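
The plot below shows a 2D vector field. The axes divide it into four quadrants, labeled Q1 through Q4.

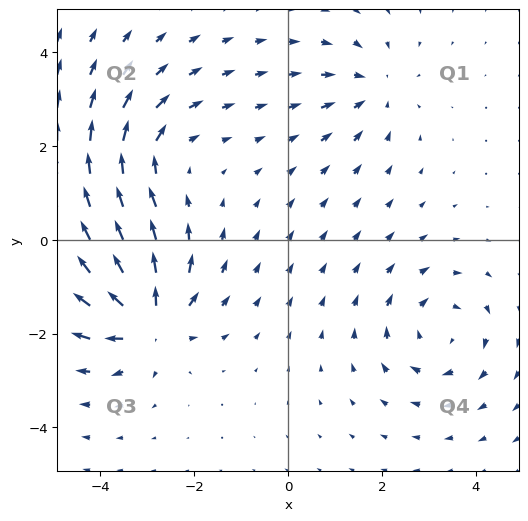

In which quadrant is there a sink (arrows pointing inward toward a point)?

Q1

The sink sits at approximately (1.8, 3.2), which lies in quadrant Q1. The divergence there is about -3, negative as expected for a sink.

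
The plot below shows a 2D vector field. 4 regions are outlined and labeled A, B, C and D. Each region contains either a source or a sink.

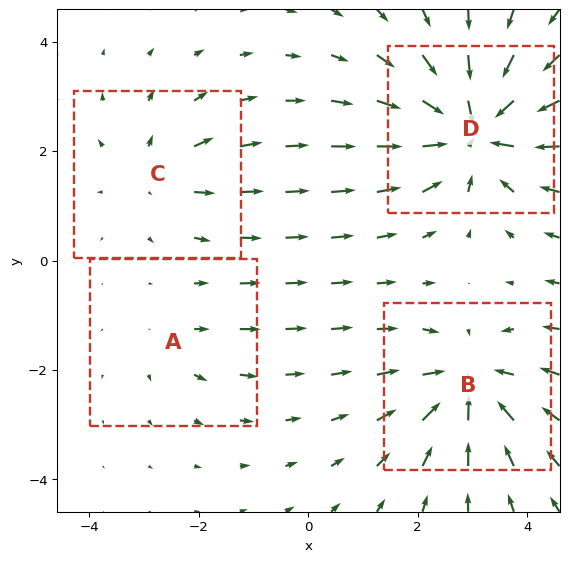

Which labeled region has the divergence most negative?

D

Divergence at each region's feature centre — A: about +2, B: about -5, C: about +3, D: about -7. Region D is most negative.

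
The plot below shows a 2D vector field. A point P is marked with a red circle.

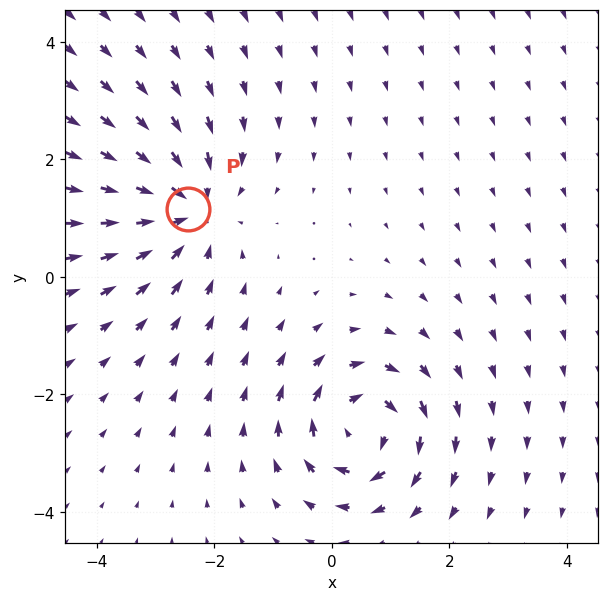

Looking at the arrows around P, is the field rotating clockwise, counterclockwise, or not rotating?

Near P at (-2.4, 1.1) the arrows show no circulation. The curl there is ≈0.

not rotating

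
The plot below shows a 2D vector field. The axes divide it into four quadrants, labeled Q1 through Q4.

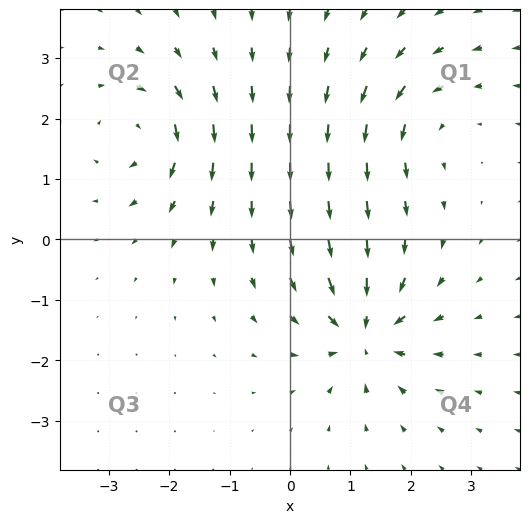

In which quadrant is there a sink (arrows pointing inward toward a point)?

Q4

The sink sits at approximately (1.2, -1.5), which lies in quadrant Q4. The divergence there is about -5, negative as expected for a sink.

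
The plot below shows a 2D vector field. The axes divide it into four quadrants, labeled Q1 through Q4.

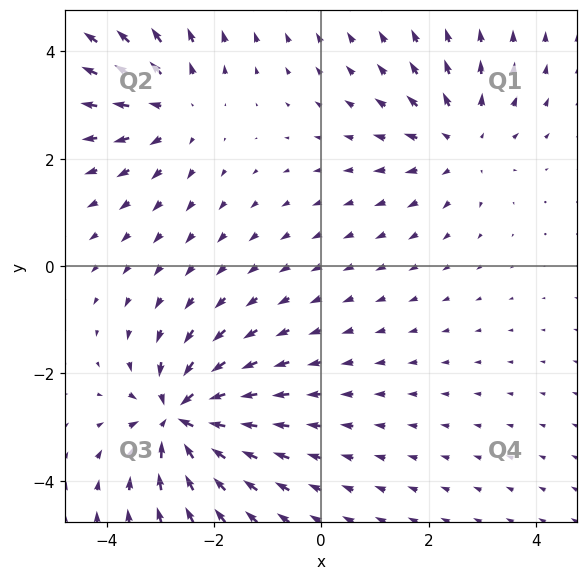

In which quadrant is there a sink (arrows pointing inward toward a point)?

The sink sits at approximately (-2.6, -2.8), which lies in quadrant Q3. The divergence there is about -6, negative as expected for a sink.

Q3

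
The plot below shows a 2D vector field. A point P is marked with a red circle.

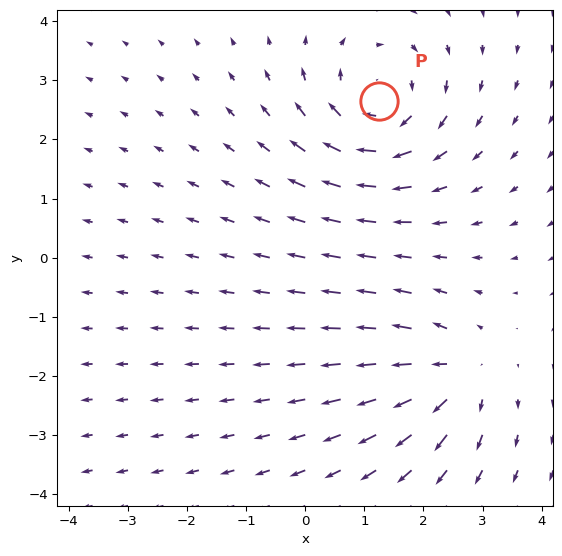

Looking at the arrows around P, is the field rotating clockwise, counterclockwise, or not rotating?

Near P at (1.3, 2.6) the arrows circulate clockwise. The curl (z-component) there is about -5; negative curl means clockwise rotation.

clockwise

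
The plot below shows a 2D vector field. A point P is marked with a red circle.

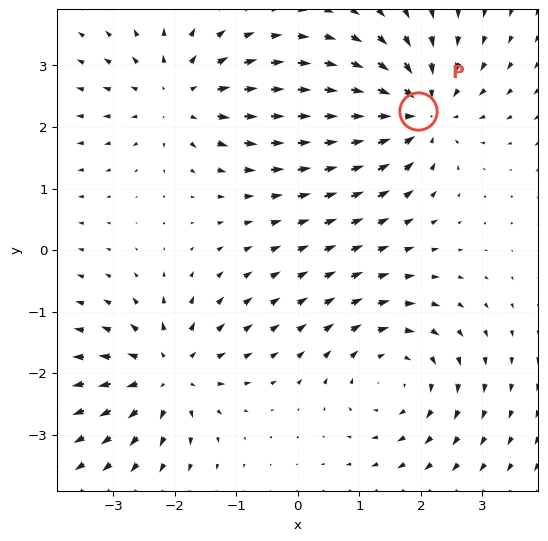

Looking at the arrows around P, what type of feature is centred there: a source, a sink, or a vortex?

At P (2.0, 2.3) the arrows converge inward. Divergence about -5, curl ≈0 — negative divergence with near-zero curl is a sink.

sink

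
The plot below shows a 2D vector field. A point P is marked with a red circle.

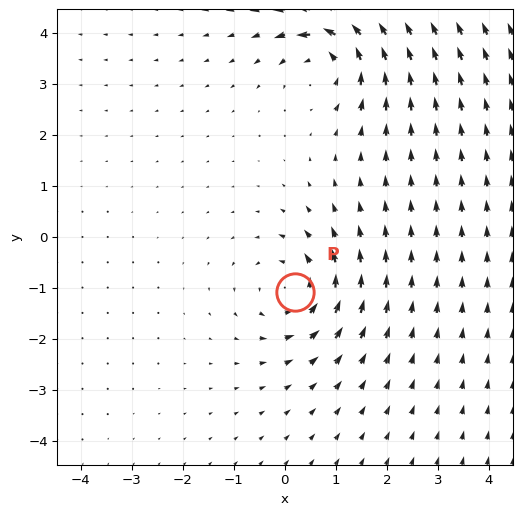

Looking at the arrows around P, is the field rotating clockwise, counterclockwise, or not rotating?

Near P at (0.2, -1.1) the arrows circulate counterclockwise. The curl (z-component) there is about +3; positive curl means counterclockwise rotation.

counterclockwise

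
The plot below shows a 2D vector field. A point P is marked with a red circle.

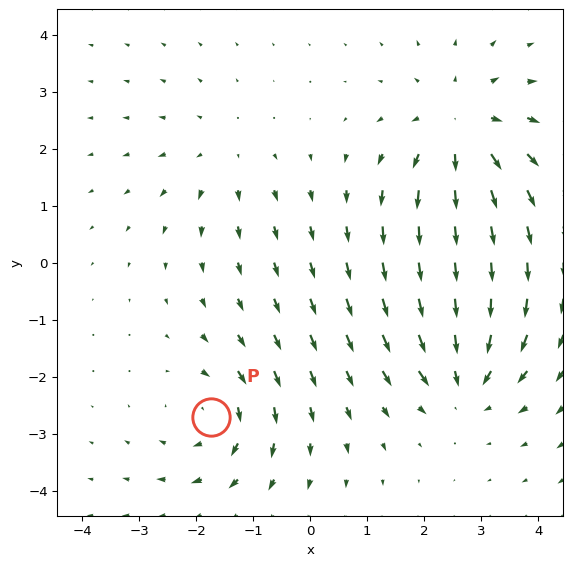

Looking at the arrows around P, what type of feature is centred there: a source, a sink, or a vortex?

vortex

At P (-1.7, -2.7) the arrows circulate clockwise. Divergence ≈0, curl about -4 — near-zero divergence with nonzero curl is a vortex.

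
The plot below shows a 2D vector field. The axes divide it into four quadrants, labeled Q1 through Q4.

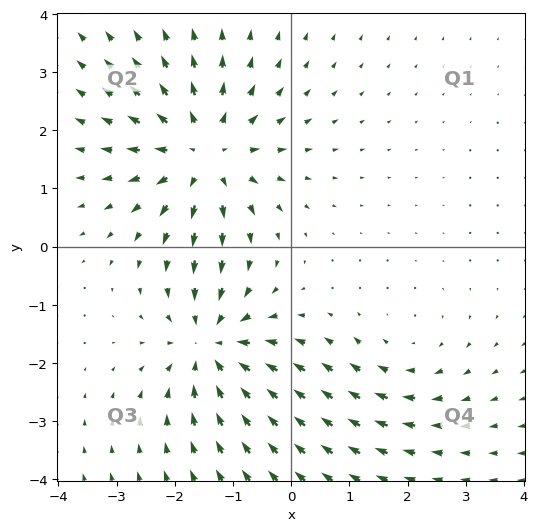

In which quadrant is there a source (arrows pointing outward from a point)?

The source sits at approximately (-1.5, 1.6), which lies in quadrant Q2. The divergence there is about +5, positive as expected for a source.

Q2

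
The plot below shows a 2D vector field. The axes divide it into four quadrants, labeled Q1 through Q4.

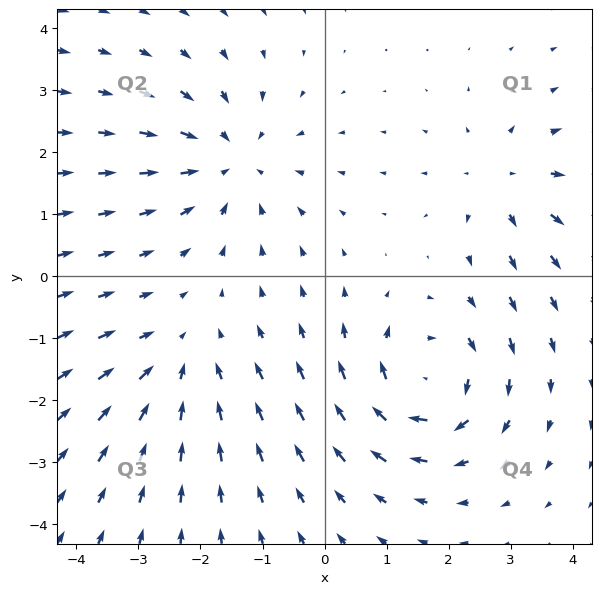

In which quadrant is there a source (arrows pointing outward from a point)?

Q1

The source sits at approximately (2.9, 1.5), which lies in quadrant Q1. The divergence there is about +3, positive as expected for a source.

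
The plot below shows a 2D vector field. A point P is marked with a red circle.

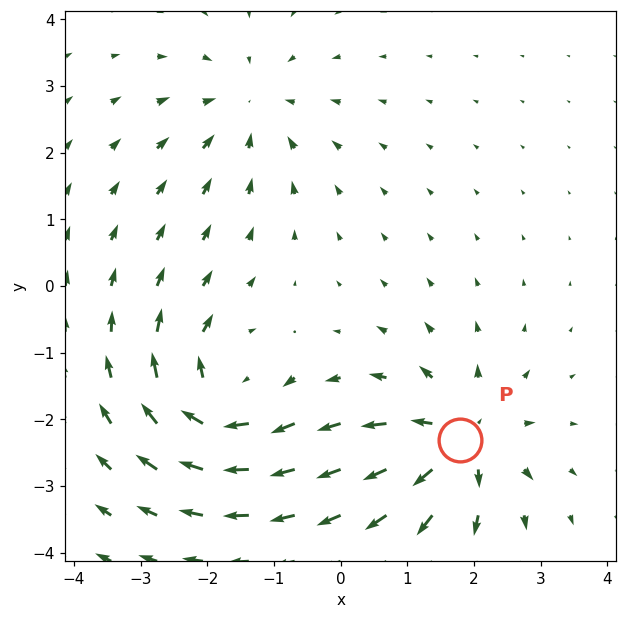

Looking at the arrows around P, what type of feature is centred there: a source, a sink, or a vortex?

source

At P (1.8, -2.3) the arrows spread outward. Divergence about +7, curl ≈0 — positive divergence with near-zero curl is a source.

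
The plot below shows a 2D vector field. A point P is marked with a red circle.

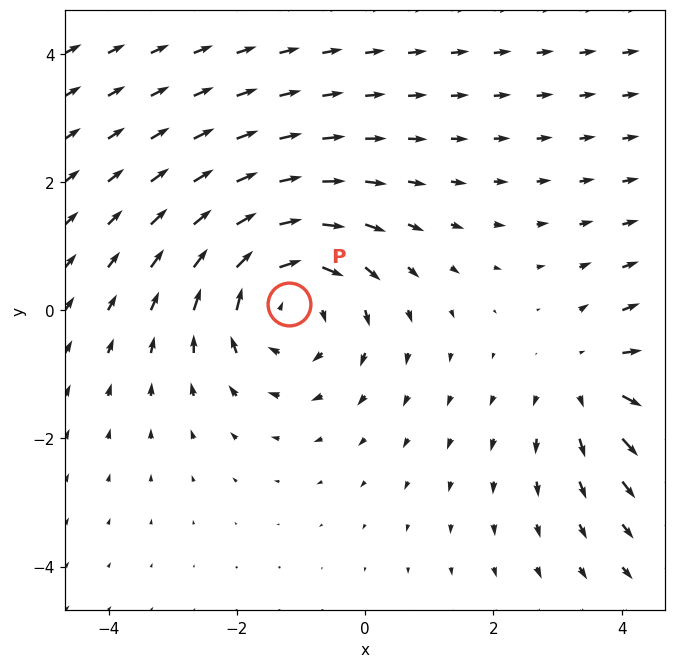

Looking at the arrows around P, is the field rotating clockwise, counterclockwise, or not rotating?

Near P at (-1.2, 0.1) the arrows circulate clockwise. The curl (z-component) there is about -4; negative curl means clockwise rotation.

clockwise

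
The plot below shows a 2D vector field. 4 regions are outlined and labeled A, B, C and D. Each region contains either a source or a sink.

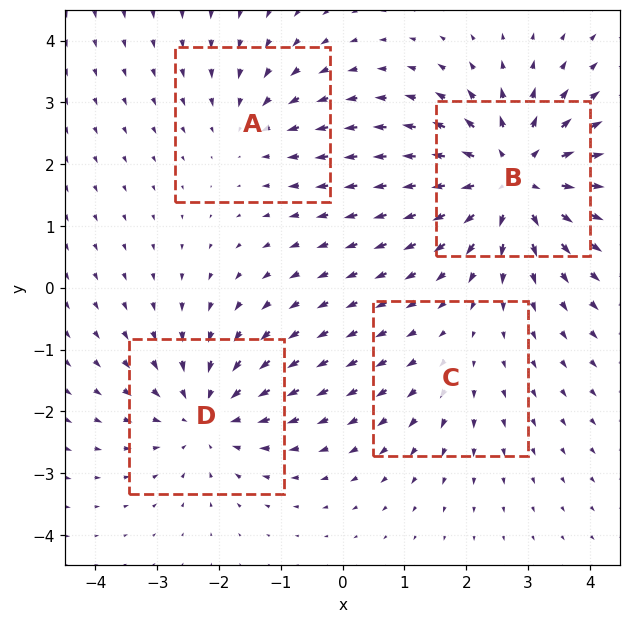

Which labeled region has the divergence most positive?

Divergence at each region's feature centre — A: about -3, B: about +7, C: about +2, D: about -5. Region B is most positive.

B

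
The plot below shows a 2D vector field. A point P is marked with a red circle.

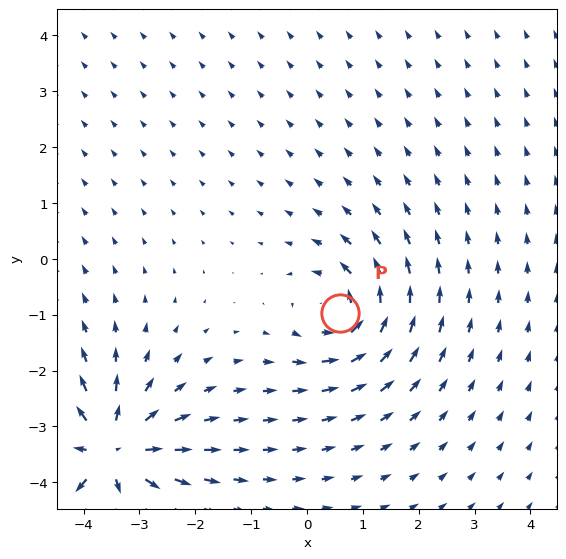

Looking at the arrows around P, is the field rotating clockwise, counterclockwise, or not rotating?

counterclockwise

Near P at (0.6, -1.0) the arrows circulate counterclockwise. The curl (z-component) there is about +5; positive curl means counterclockwise rotation.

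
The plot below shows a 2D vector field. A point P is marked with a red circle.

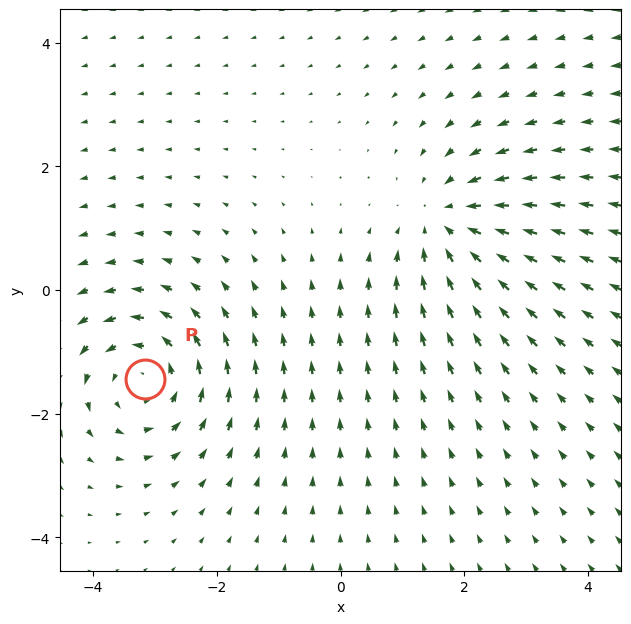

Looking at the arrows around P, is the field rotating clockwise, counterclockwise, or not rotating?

Near P at (-3.2, -1.4) the arrows circulate counterclockwise. The curl (z-component) there is about +5; positive curl means counterclockwise rotation.

counterclockwise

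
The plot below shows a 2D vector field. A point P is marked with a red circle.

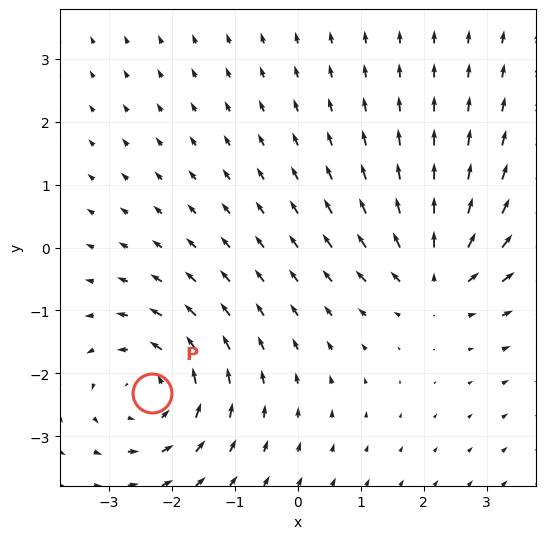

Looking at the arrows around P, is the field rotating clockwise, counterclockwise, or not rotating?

counterclockwise

Near P at (-2.3, -2.3) the arrows circulate counterclockwise. The curl (z-component) there is about +4; positive curl means counterclockwise rotation.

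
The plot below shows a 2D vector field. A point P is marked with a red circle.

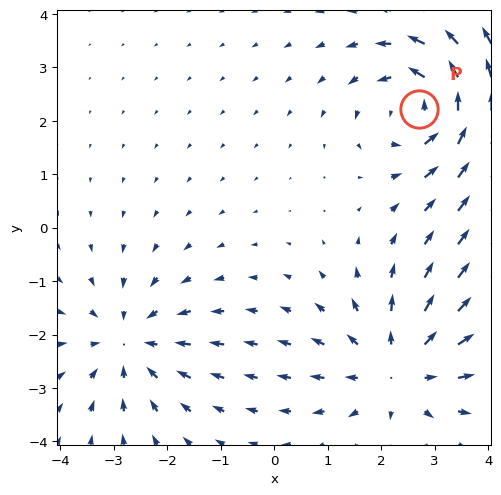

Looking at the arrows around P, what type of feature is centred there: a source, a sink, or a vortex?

At P (2.7, 2.2) the arrows circulate counterclockwise. Divergence ≈0, curl about +4 — near-zero divergence with nonzero curl is a vortex.

vortex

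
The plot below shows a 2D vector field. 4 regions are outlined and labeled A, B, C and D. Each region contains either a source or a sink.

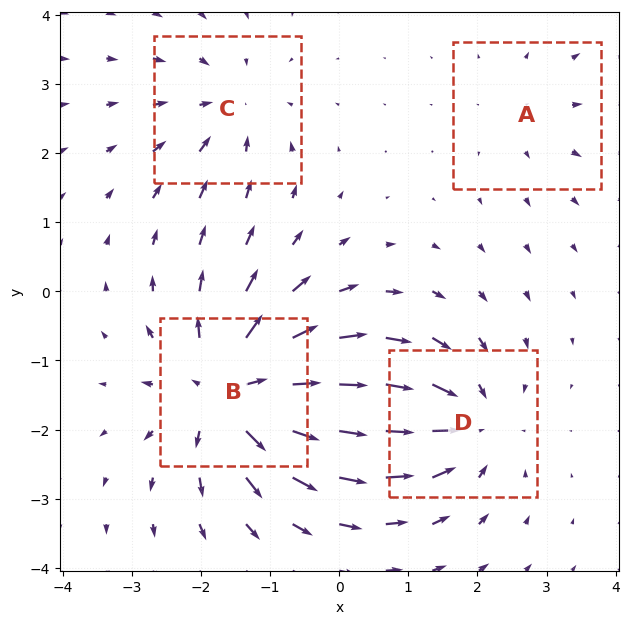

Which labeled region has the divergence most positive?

Divergence at each region's feature centre — A: about +2, B: about +7, C: about -4, D: about -5. Region B is most positive.

B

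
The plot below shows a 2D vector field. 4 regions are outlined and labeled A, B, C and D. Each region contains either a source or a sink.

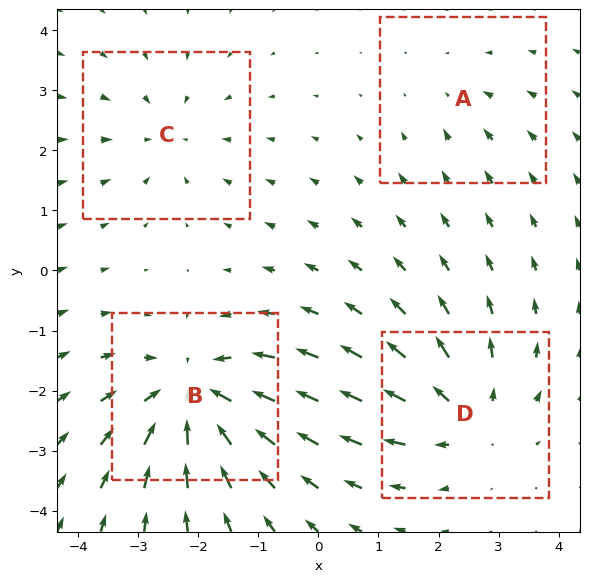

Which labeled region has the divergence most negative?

B

Divergence at each region's feature centre — A: about -2, B: about -7, C: about -3, D: about +5. Region B is most negative.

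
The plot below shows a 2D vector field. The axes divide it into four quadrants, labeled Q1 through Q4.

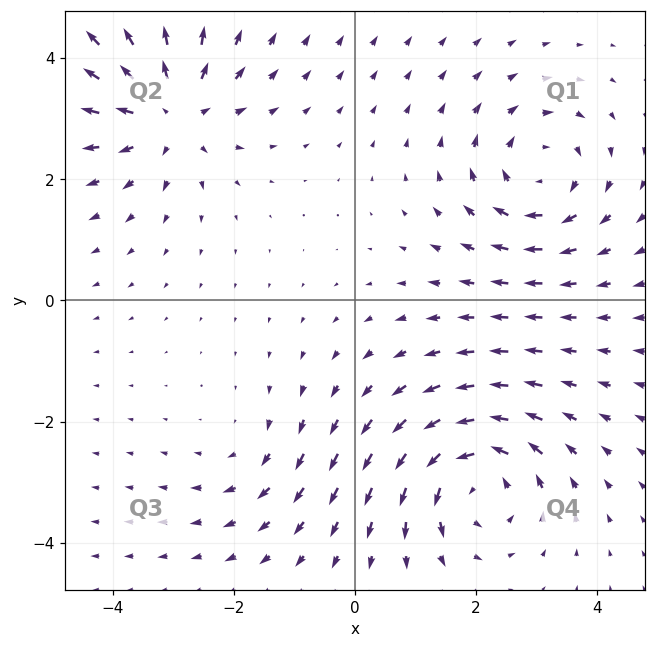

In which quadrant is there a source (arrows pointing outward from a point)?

Q2

The source sits at approximately (-3.0, 3.1), which lies in quadrant Q2. The divergence there is about +5, positive as expected for a source.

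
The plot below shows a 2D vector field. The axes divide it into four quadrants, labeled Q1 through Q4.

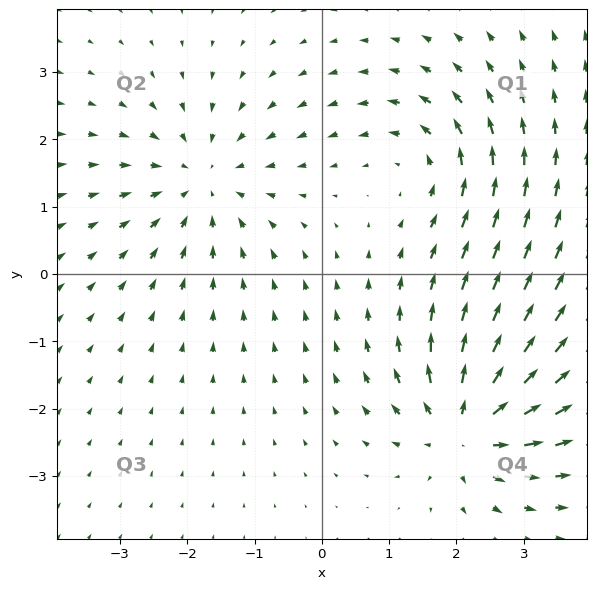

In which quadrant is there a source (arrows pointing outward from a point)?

The source sits at approximately (2.1, -2.3), which lies in quadrant Q4. The divergence there is about +6, positive as expected for a source.

Q4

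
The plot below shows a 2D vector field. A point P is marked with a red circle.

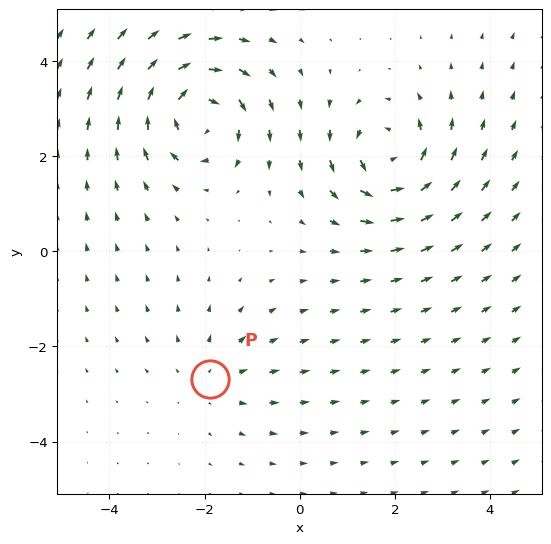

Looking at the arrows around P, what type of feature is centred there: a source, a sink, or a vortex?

At P (-1.9, -2.7) the arrows spread outward. Divergence about +2, curl ≈0 — positive divergence with near-zero curl is a source.

source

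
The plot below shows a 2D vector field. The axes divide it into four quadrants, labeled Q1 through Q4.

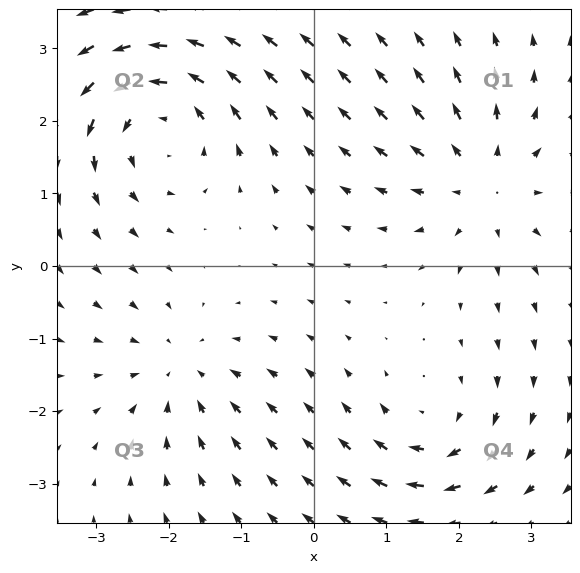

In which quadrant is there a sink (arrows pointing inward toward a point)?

Q3

The sink sits at approximately (-1.8, -1.5), which lies in quadrant Q3. The divergence there is about -3, negative as expected for a sink.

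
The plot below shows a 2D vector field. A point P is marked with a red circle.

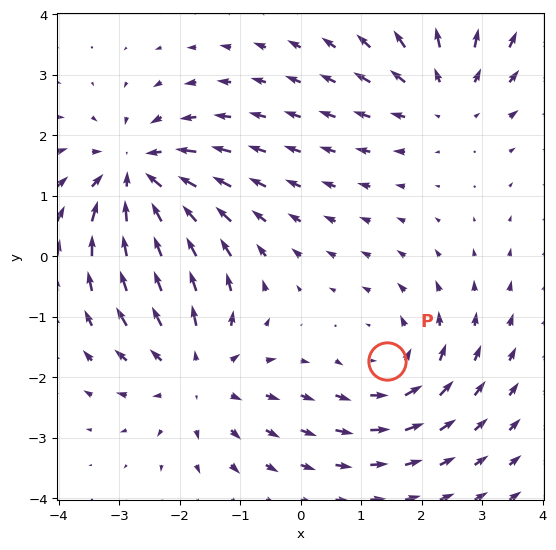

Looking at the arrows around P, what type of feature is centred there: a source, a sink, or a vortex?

At P (1.4, -1.7) the arrows circulate counterclockwise. Divergence ≈0, curl about +3 — near-zero divergence with nonzero curl is a vortex.

vortex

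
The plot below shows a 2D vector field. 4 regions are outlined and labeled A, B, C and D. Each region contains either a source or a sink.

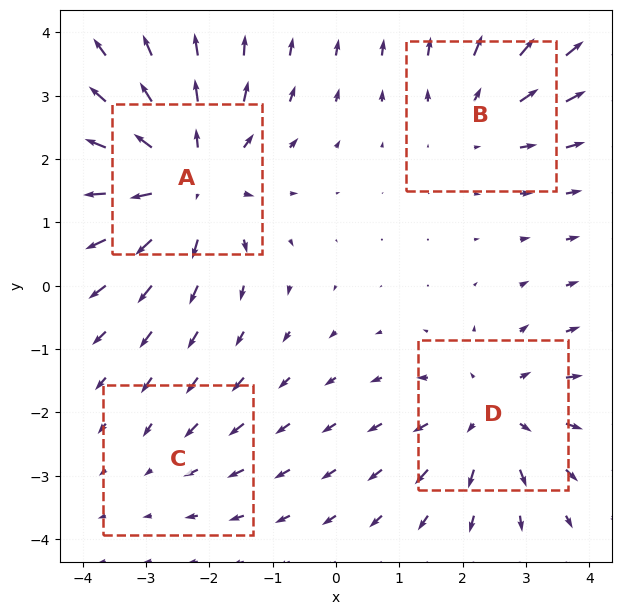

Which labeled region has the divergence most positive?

Divergence at each region's feature centre — A: about +6, B: about +3, C: about -2, D: about +4. Region A is most positive.

A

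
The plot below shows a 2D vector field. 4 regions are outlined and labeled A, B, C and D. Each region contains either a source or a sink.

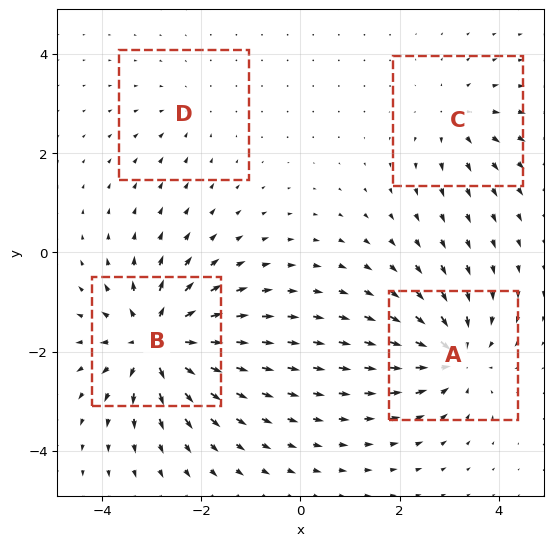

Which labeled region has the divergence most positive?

B

Divergence at each region's feature centre — A: about -6, B: about +8, C: about +4, D: about -2. Region B is most positive.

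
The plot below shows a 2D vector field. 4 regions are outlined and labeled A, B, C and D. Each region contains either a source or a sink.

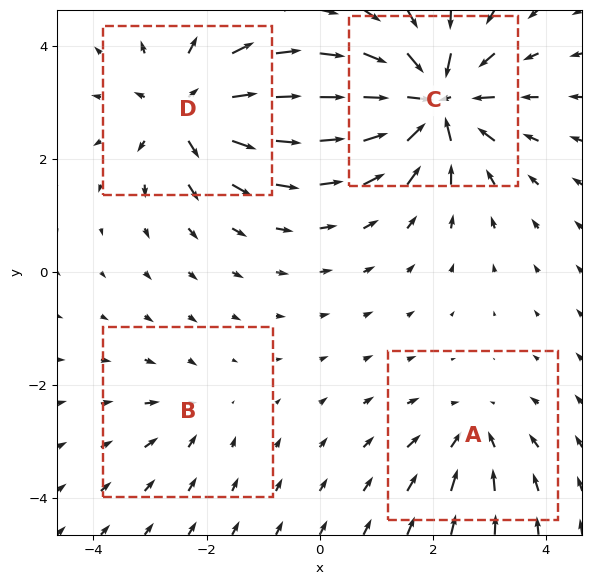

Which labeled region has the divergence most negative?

C

Divergence at each region's feature centre — A: about -4, B: about -3, C: about -9, D: about +6. Region C is most negative.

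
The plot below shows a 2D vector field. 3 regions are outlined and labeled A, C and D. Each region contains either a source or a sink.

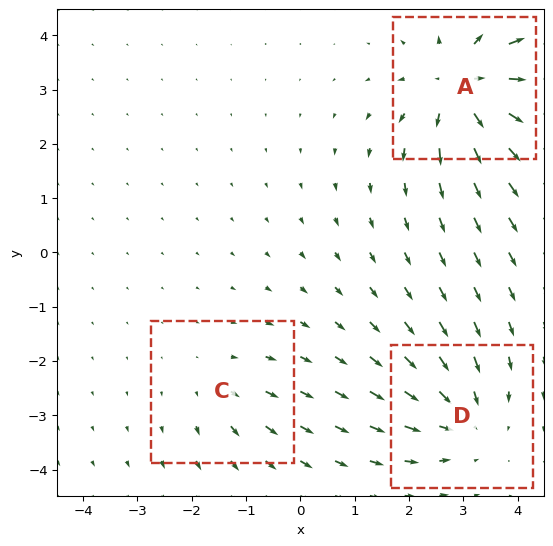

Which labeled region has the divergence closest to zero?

C

Divergence at each region's feature centre — A: about +6, C: about +2, D: about -4. Region C is closest to zero.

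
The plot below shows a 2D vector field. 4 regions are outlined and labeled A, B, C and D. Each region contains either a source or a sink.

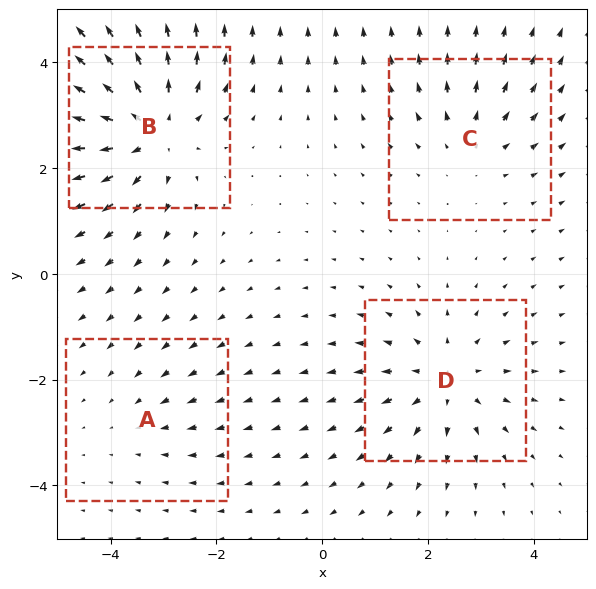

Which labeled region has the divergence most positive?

Divergence at each region's feature centre — A: about -2, B: about +7, C: about +3, D: about +5. Region B is most positive.

B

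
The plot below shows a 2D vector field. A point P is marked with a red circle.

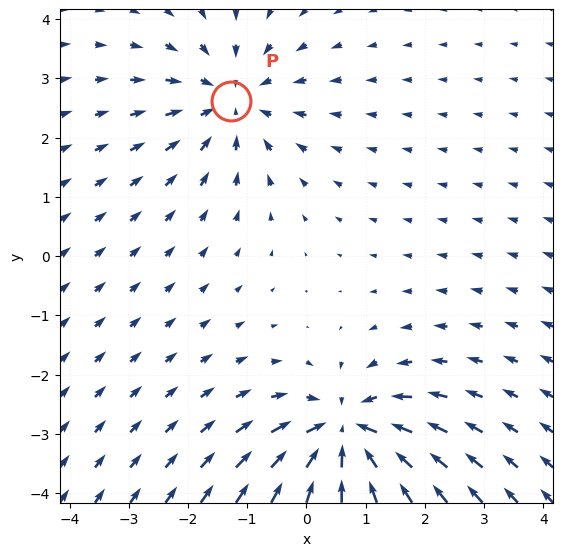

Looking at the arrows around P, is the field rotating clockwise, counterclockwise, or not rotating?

not rotating

Near P at (-1.3, 2.6) the arrows show no circulation. The curl there is ≈0.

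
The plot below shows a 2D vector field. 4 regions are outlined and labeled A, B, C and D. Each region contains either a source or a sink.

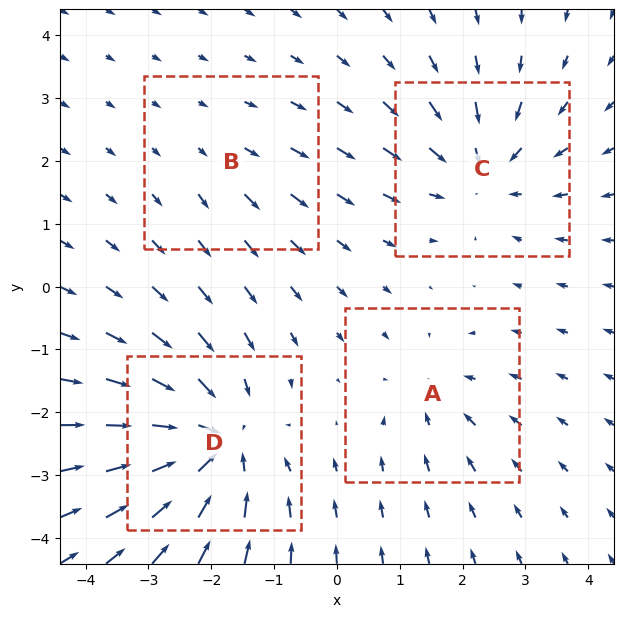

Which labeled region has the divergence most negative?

D

Divergence at each region's feature centre — A: about -3, B: about +2, C: about -4, D: about -6. Region D is most negative.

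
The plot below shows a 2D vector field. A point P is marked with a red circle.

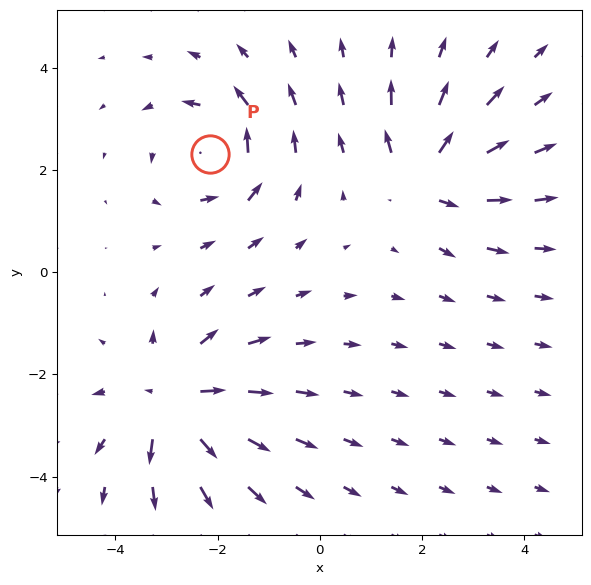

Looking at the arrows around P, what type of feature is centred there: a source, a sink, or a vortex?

vortex

At P (-2.1, 2.3) the arrows circulate counterclockwise. Divergence ≈0, curl about +5 — near-zero divergence with nonzero curl is a vortex.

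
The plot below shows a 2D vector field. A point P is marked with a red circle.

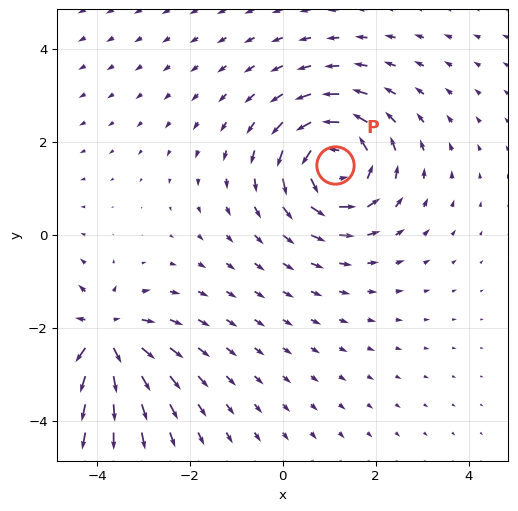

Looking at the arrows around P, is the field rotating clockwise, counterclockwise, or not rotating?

Near P at (1.1, 1.5) the arrows circulate counterclockwise. The curl (z-component) there is about +5; positive curl means counterclockwise rotation.

counterclockwise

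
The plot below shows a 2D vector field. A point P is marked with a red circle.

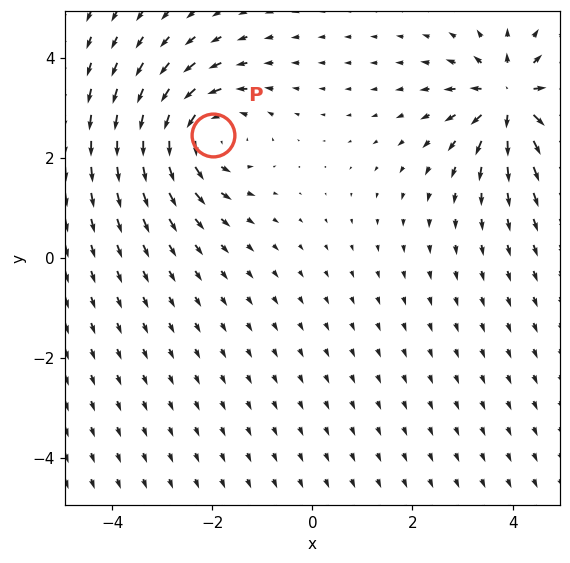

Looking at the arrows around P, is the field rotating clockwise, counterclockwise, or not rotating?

counterclockwise

Near P at (-2.0, 2.5) the arrows circulate counterclockwise. The curl (z-component) there is about +4; positive curl means counterclockwise rotation.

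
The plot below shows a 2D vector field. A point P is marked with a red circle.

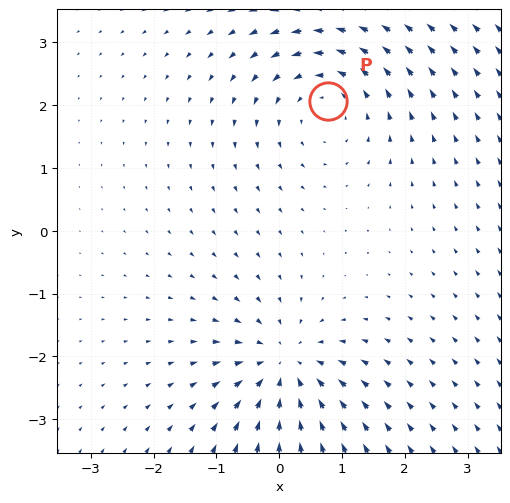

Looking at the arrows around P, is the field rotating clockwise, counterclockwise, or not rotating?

Near P at (0.8, 2.1) the arrows circulate counterclockwise. The curl (z-component) there is about +3; positive curl means counterclockwise rotation.

counterclockwise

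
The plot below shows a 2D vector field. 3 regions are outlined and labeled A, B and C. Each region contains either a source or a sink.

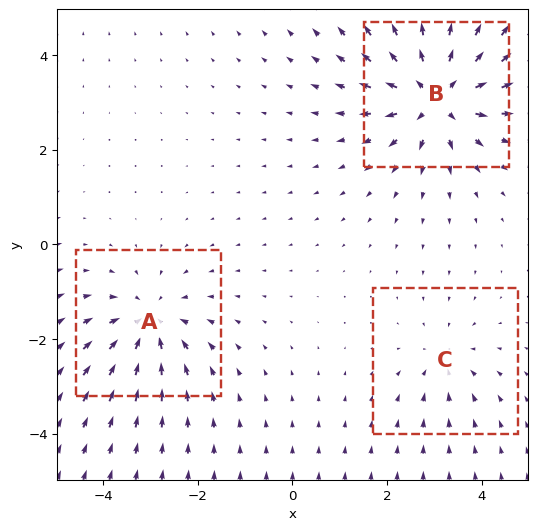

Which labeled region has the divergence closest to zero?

Divergence at each region's feature centre — A: about -4, B: about +5, C: about -2. Region C is closest to zero.

C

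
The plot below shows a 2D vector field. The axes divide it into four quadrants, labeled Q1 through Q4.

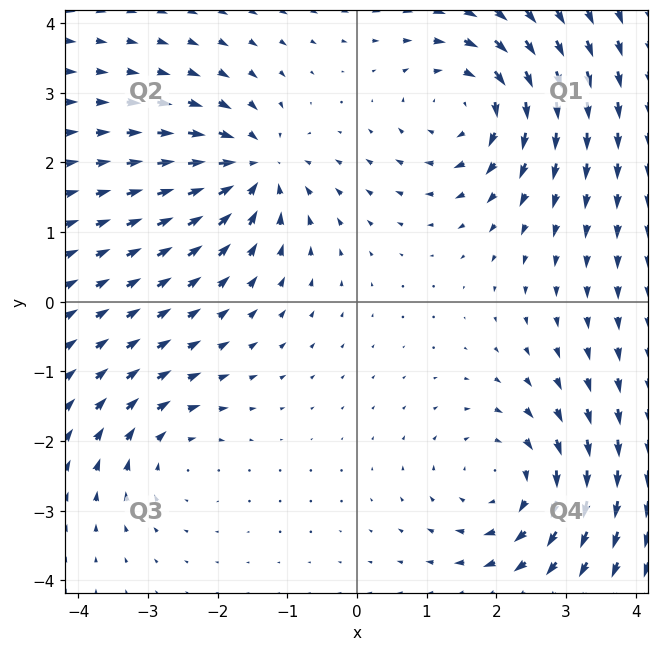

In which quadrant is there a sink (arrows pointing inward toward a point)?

The sink sits at approximately (-1.5, 1.9), which lies in quadrant Q2. The divergence there is about -6, negative as expected for a sink.

Q2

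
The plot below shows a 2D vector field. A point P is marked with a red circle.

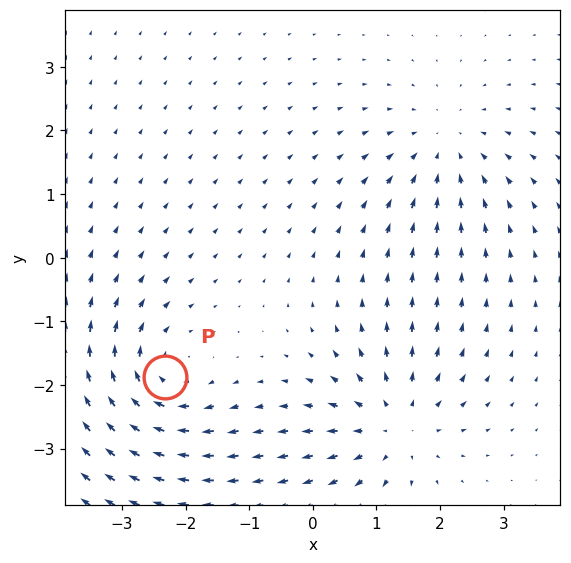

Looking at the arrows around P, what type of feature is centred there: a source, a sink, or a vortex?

vortex

At P (-2.3, -1.9) the arrows circulate clockwise. Divergence ≈0, curl about -6 — near-zero divergence with nonzero curl is a vortex.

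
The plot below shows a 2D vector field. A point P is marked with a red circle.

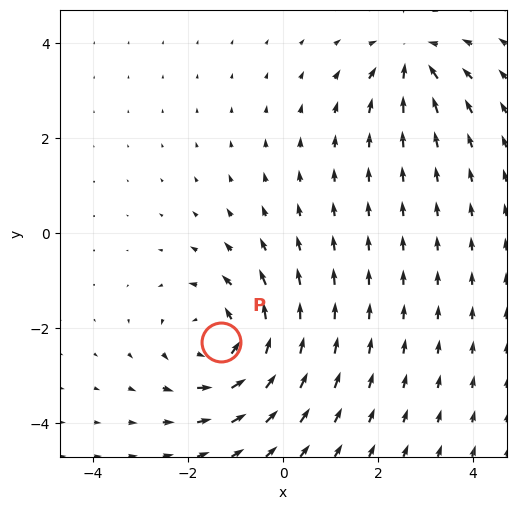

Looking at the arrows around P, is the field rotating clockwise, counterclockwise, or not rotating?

counterclockwise

Near P at (-1.3, -2.3) the arrows circulate counterclockwise. The curl (z-component) there is about +4; positive curl means counterclockwise rotation.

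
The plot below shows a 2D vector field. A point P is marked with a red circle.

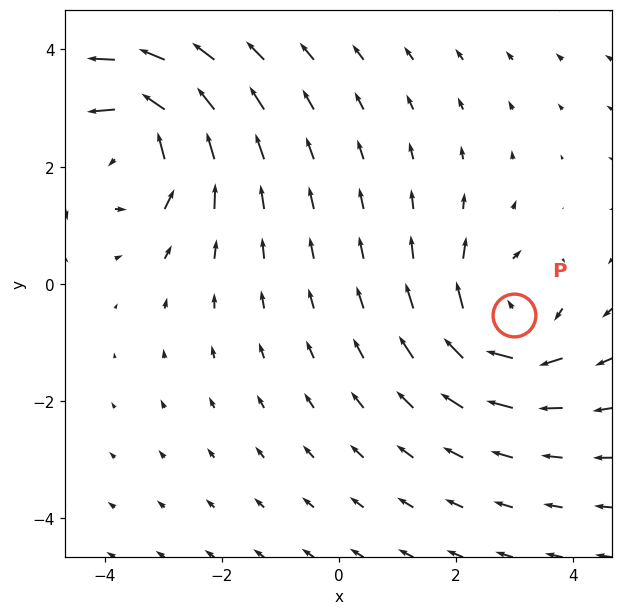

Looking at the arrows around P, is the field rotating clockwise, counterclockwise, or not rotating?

clockwise

Near P at (3.0, -0.5) the arrows circulate clockwise. The curl (z-component) there is about -4; negative curl means clockwise rotation.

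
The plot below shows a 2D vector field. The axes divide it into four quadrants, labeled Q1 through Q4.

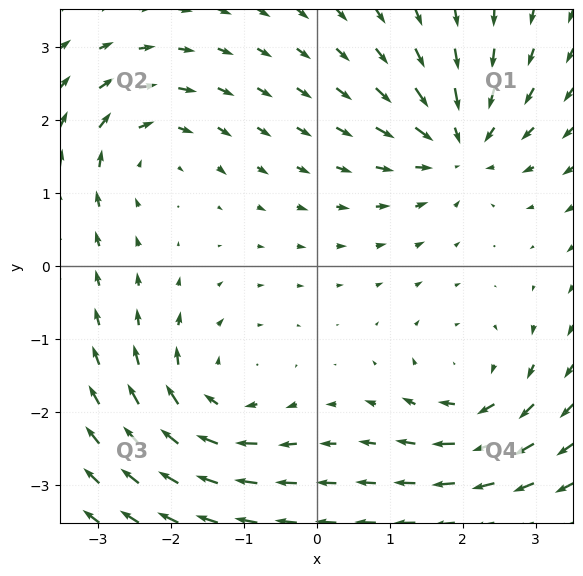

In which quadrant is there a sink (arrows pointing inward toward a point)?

The sink sits at approximately (1.9, 1.7), which lies in quadrant Q1. The divergence there is about -6, negative as expected for a sink.

Q1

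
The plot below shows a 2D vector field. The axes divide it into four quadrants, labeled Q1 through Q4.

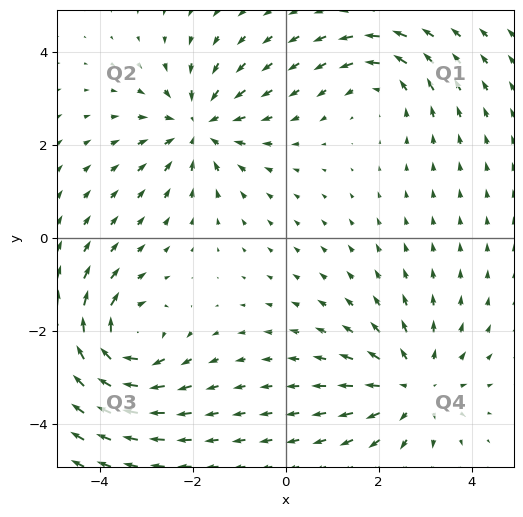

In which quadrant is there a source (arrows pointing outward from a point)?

Q4

The source sits at approximately (2.8, -3.2), which lies in quadrant Q4. The divergence there is about +3, positive as expected for a source.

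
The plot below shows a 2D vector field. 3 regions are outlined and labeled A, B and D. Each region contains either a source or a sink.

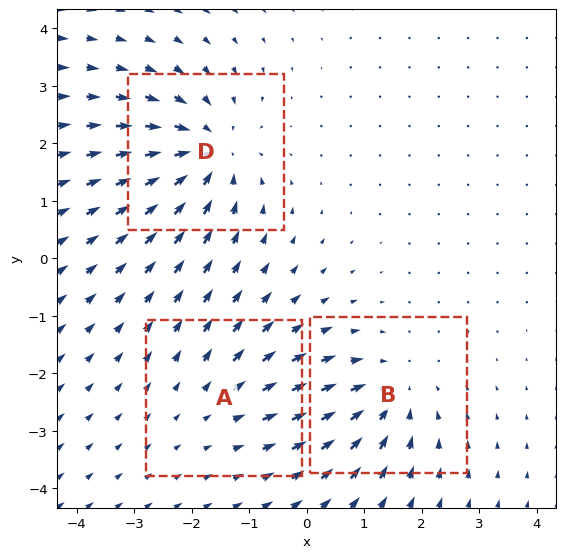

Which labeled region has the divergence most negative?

Divergence at each region's feature centre — A: about +2, B: about -3, D: about -5. Region D is most negative.

D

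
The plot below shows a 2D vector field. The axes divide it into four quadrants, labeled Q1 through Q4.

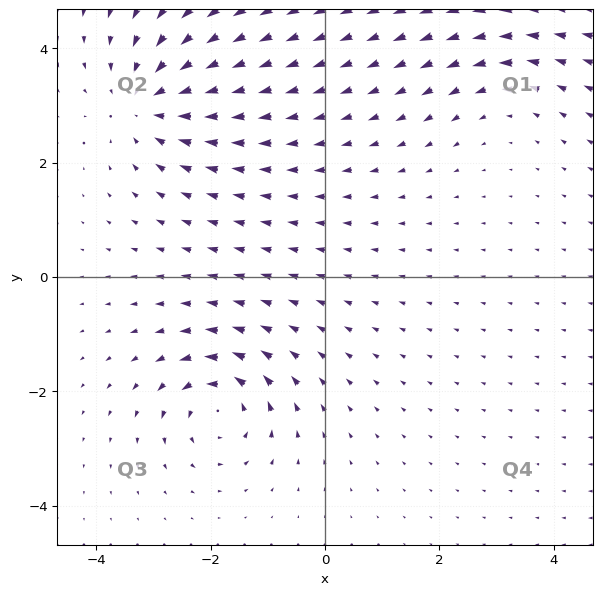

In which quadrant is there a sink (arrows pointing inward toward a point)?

Q2

The sink sits at approximately (-3.1, 3.1), which lies in quadrant Q2. The divergence there is about -4, negative as expected for a sink.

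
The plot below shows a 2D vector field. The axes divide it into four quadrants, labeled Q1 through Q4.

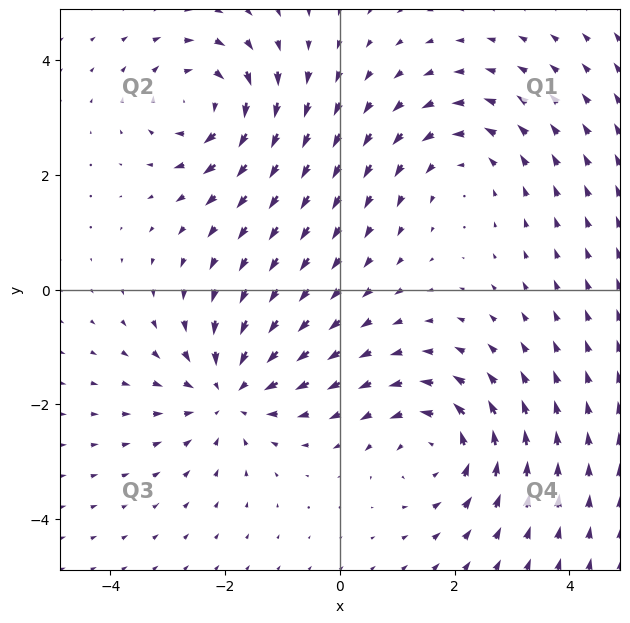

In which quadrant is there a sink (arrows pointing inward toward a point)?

Q3

The sink sits at approximately (-1.9, -1.8), which lies in quadrant Q3. The divergence there is about -5, negative as expected for a sink.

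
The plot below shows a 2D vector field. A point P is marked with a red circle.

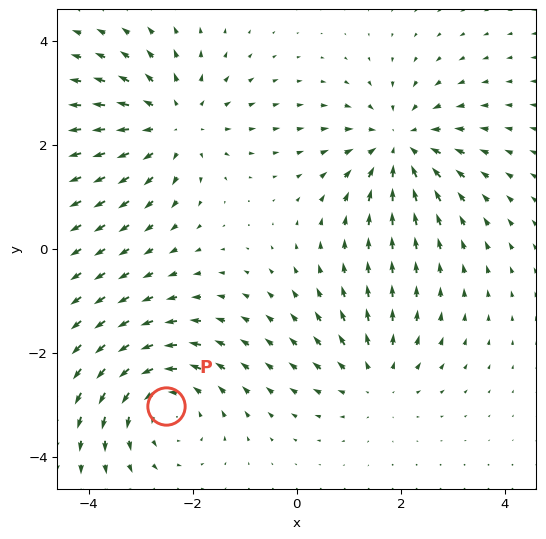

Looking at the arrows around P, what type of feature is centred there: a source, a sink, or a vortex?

At P (-2.5, -3.0) the arrows circulate counterclockwise. Divergence ≈0, curl about +4 — near-zero divergence with nonzero curl is a vortex.

vortex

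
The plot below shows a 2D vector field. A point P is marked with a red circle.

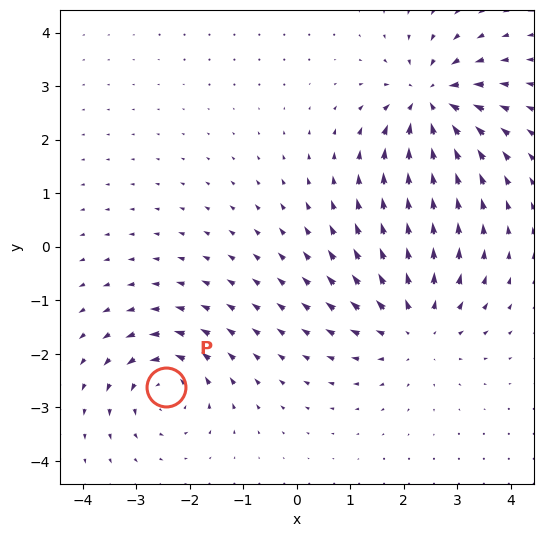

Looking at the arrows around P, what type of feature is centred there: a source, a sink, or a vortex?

vortex

At P (-2.4, -2.6) the arrows circulate counterclockwise. Divergence ≈0, curl about +5 — near-zero divergence with nonzero curl is a vortex.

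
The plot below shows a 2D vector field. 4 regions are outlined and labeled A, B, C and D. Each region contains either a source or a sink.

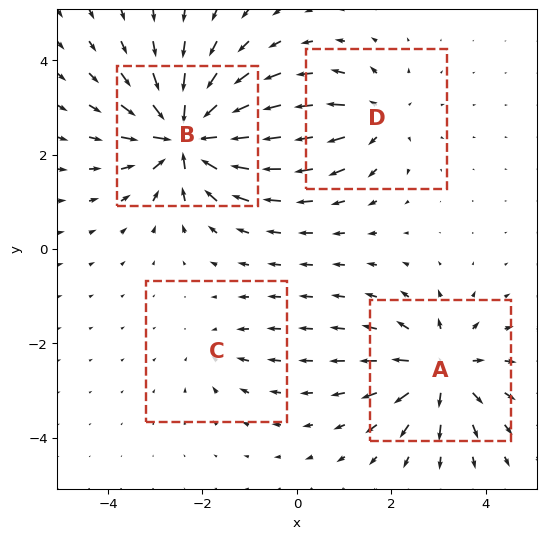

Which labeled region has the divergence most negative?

B

Divergence at each region's feature centre — A: about +6, B: about -9, C: about -3, D: about +4. Region B is most negative.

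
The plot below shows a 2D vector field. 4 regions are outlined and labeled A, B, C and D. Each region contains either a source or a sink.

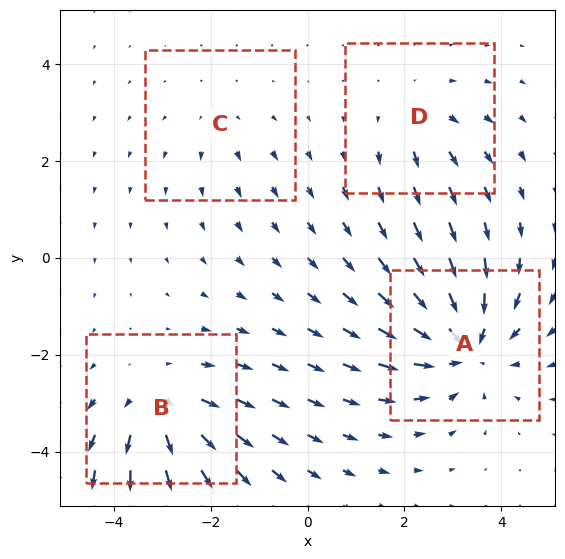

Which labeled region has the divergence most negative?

Divergence at each region's feature centre — A: about -6, B: about +4, C: about +2, D: about +3. Region A is most negative.

A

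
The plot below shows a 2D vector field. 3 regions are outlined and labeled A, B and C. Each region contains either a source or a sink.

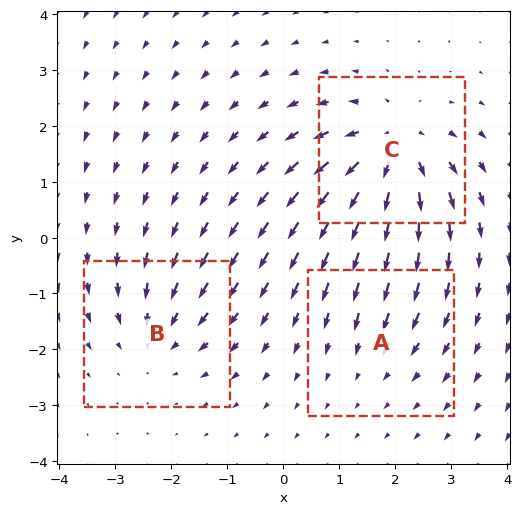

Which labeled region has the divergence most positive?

C

Divergence at each region's feature centre — A: about -2, B: about -3, C: about +5. Region C is most positive.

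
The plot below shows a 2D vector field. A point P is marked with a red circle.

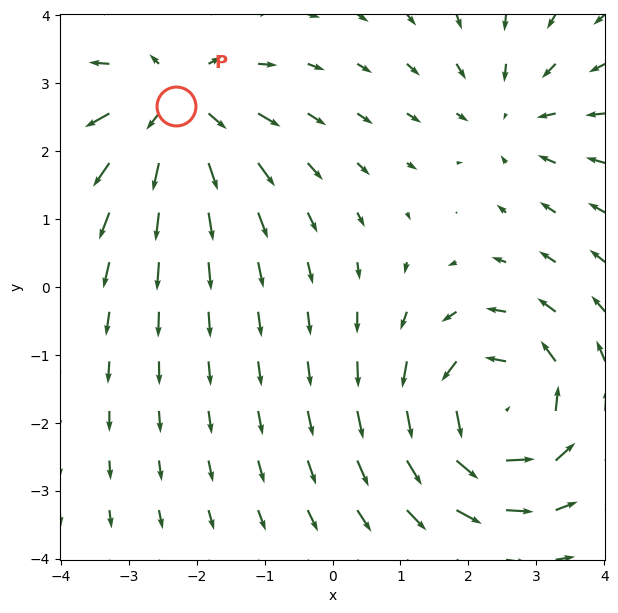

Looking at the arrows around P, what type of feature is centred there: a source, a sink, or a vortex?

At P (-2.3, 2.7) the arrows spread outward. Divergence about +4, curl ≈0 — positive divergence with near-zero curl is a source.

source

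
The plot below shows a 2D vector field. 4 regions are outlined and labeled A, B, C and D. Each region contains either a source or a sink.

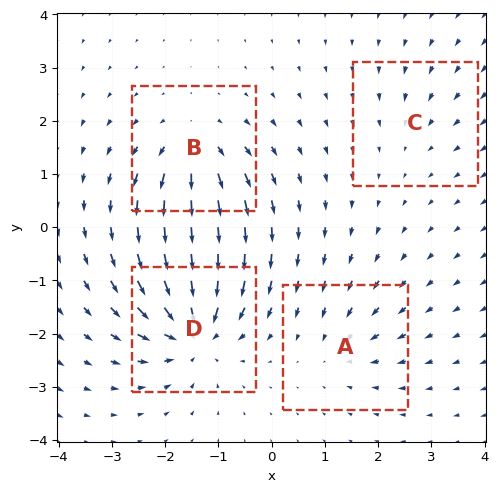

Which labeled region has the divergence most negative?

Divergence at each region's feature centre — A: about -4, B: about +6, C: about -2, D: about -9. Region D is most negative.

D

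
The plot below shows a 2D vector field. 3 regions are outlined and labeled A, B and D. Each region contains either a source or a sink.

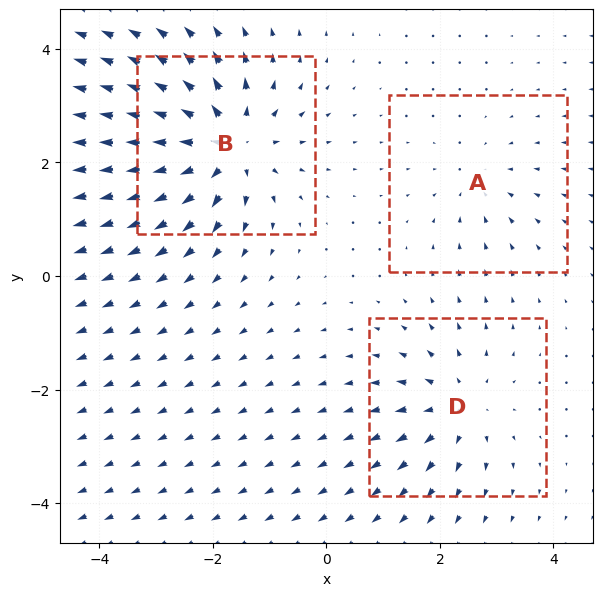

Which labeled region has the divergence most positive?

Divergence at each region's feature centre — A: about -2, B: about +5, D: about +3. Region B is most positive.

B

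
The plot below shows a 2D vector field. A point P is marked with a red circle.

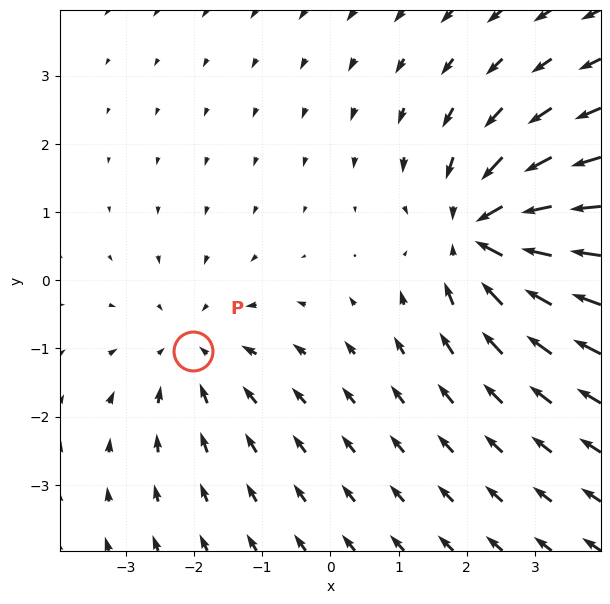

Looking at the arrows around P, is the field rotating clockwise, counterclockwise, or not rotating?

Near P at (-2.0, -1.0) the arrows show no circulation. The curl there is ≈0.

not rotating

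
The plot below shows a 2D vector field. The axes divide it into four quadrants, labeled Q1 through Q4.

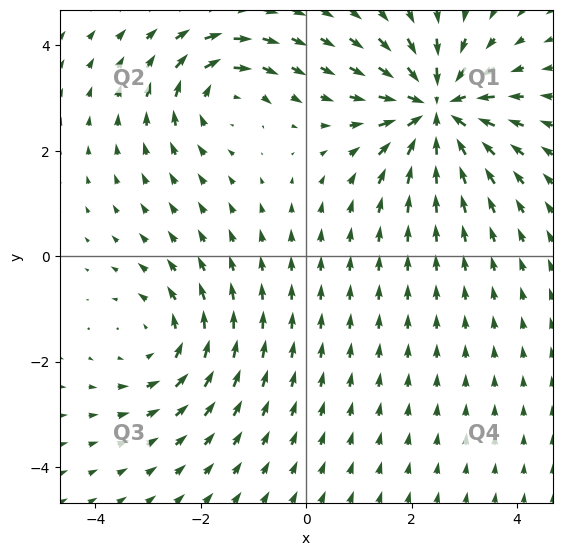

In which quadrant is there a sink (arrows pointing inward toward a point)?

Q1

The sink sits at approximately (2.5, 2.8), which lies in quadrant Q1. The divergence there is about -5, negative as expected for a sink.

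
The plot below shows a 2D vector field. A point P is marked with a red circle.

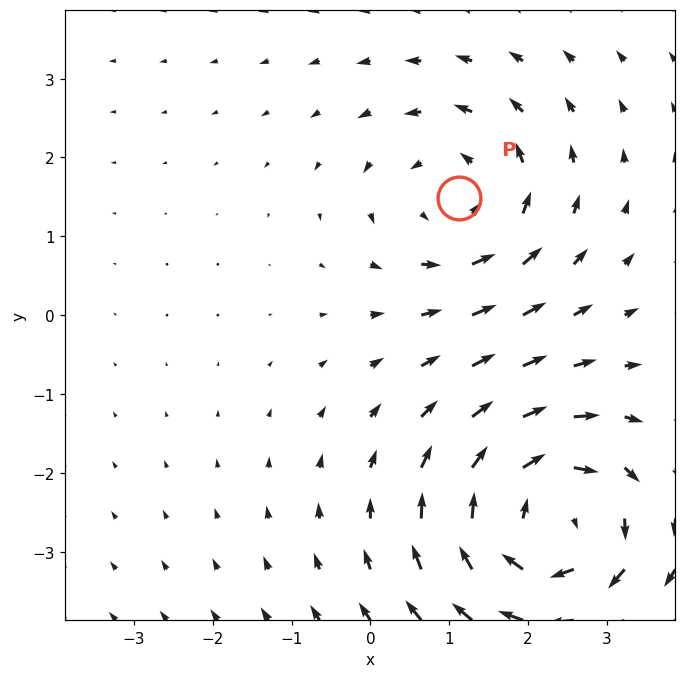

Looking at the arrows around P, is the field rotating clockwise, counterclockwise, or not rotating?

Near P at (1.1, 1.5) the arrows circulate counterclockwise. The curl (z-component) there is about +3; positive curl means counterclockwise rotation.

counterclockwise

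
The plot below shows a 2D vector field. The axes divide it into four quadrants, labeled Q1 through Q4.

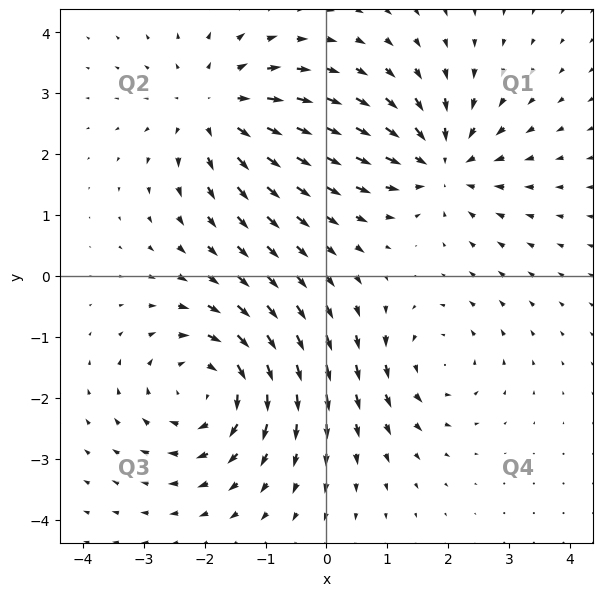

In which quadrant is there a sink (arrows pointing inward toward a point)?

The sink sits at approximately (1.9, 1.8), which lies in quadrant Q1. The divergence there is about -5, negative as expected for a sink.

Q1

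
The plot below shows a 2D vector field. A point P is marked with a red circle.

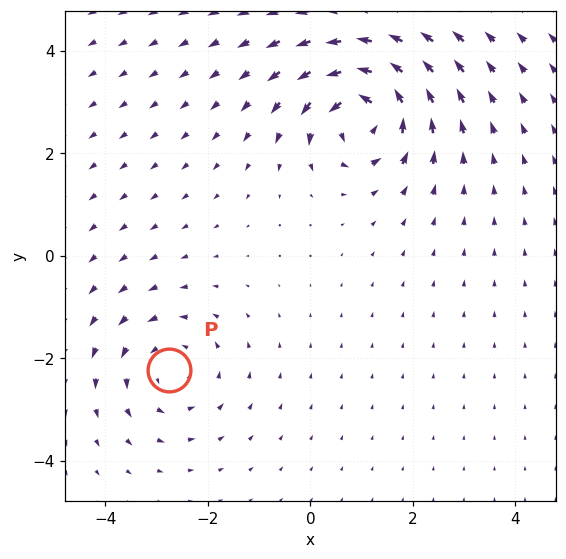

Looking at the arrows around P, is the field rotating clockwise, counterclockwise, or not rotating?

counterclockwise

Near P at (-2.8, -2.2) the arrows circulate counterclockwise. The curl (z-component) there is about +3; positive curl means counterclockwise rotation.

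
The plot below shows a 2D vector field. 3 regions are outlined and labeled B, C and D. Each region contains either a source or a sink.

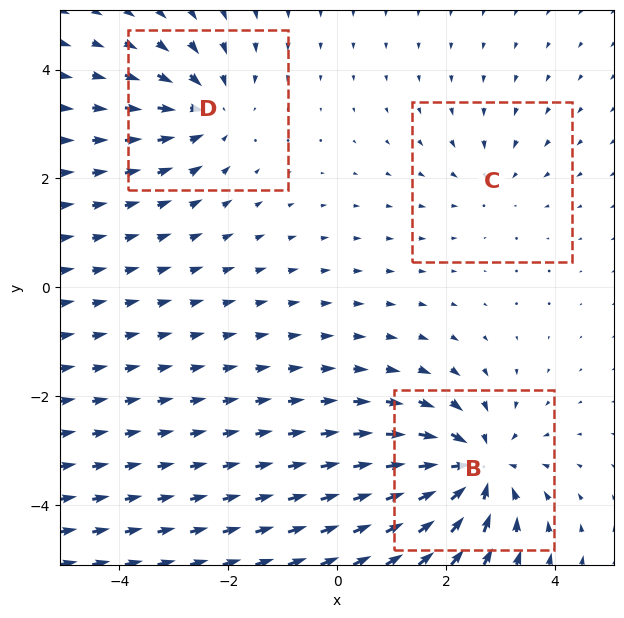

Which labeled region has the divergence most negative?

Divergence at each region's feature centre — B: about -5, C: about -2, D: about -3. Region B is most negative.

B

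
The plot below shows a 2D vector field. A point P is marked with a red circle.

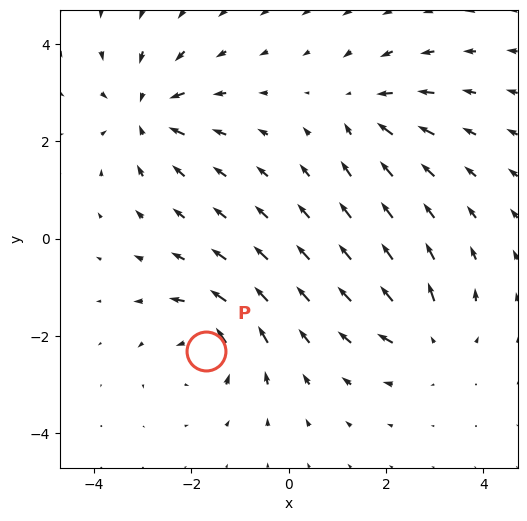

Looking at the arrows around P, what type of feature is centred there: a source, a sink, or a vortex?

At P (-1.7, -2.3) the arrows circulate counterclockwise. Divergence ≈0, curl about +5 — near-zero divergence with nonzero curl is a vortex.

vortex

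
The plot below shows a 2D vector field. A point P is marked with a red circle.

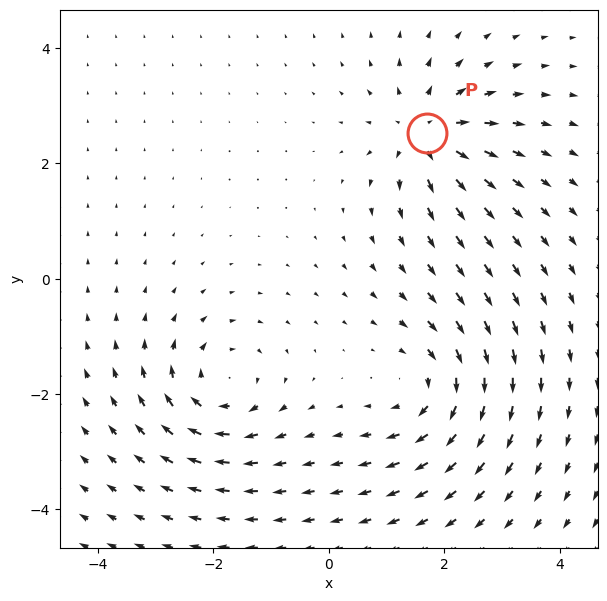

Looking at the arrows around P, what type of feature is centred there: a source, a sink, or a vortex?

At P (1.7, 2.5) the arrows spread outward. Divergence about +6, curl ≈0 — positive divergence with near-zero curl is a source.

source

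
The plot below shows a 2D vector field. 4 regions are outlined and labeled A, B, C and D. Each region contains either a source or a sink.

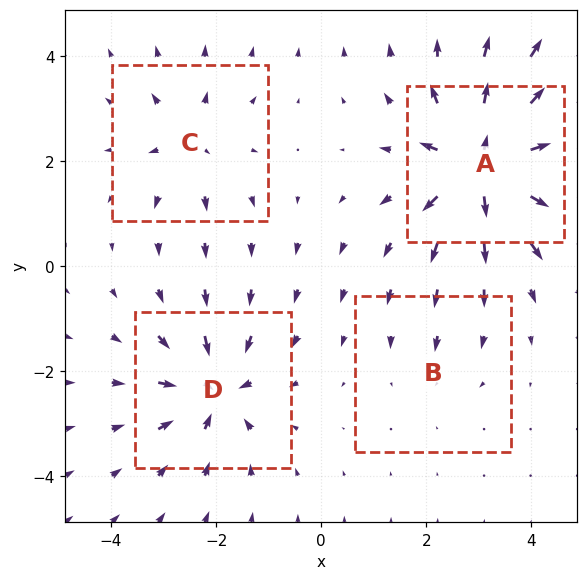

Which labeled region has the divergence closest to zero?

B

Divergence at each region's feature centre — A: about +9, B: about -2, C: about +4, D: about -6. Region B is closest to zero.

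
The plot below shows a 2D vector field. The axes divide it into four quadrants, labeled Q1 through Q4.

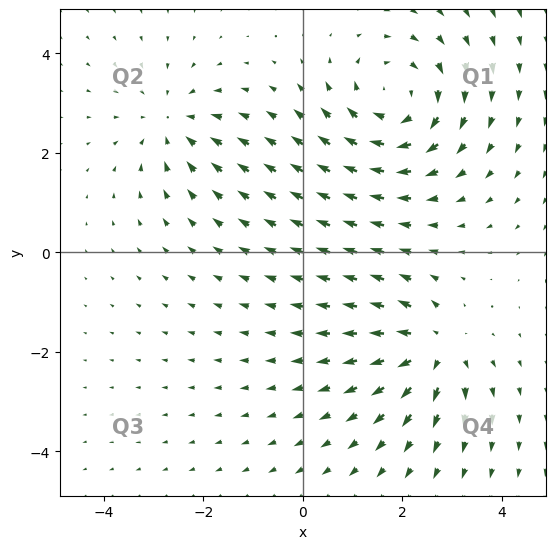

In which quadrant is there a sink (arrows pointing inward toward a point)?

Q2

The sink sits at approximately (-2.6, 2.6), which lies in quadrant Q2. The divergence there is about -3, negative as expected for a sink.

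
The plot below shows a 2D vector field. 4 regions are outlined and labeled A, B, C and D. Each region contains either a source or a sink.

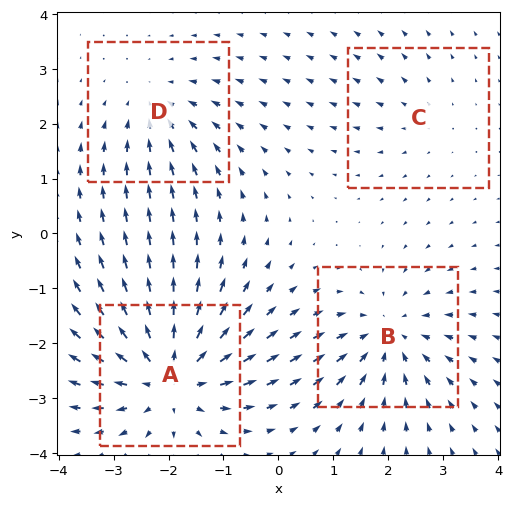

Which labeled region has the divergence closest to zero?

C

Divergence at each region's feature centre — A: about +7, B: about -5, C: about +2, D: about -3. Region C is closest to zero.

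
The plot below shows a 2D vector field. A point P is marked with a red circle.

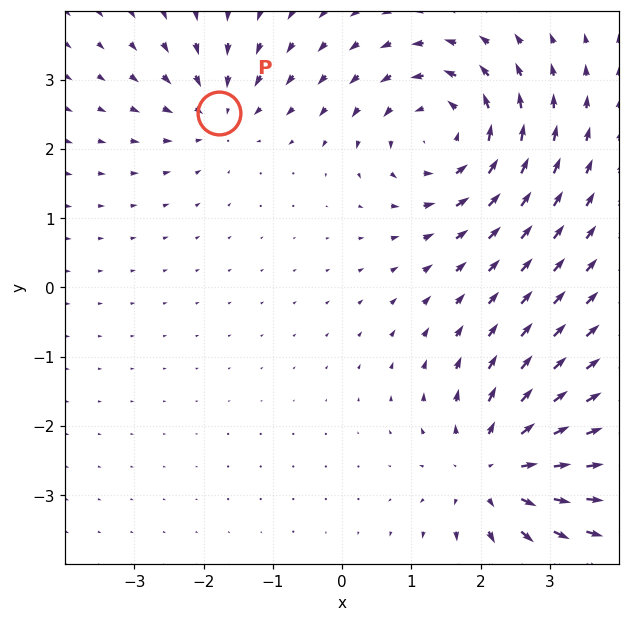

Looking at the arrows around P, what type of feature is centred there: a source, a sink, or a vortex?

At P (-1.8, 2.5) the arrows converge inward. Divergence about -4, curl ≈0 — negative divergence with near-zero curl is a sink.

sink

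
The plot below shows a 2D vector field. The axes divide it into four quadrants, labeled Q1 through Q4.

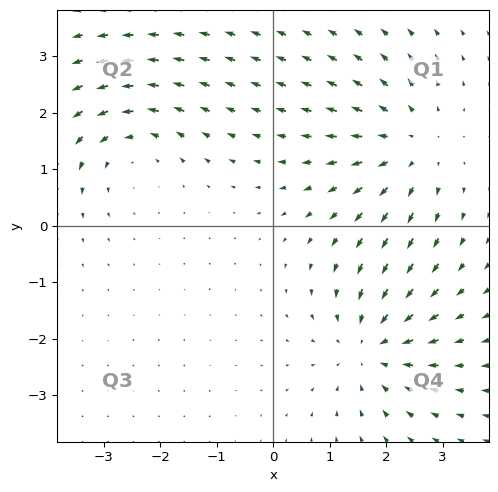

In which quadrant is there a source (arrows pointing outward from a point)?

The source sits at approximately (2.4, 1.4), which lies in quadrant Q1. The divergence there is about +4, positive as expected for a source.

Q1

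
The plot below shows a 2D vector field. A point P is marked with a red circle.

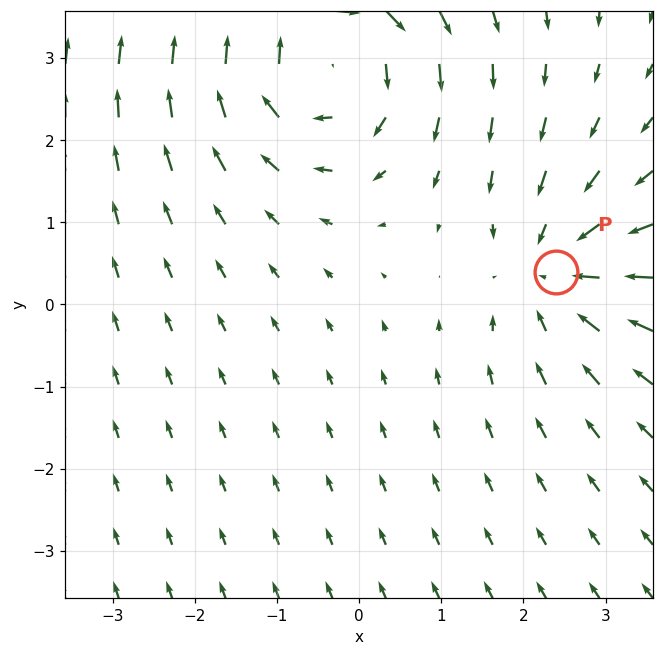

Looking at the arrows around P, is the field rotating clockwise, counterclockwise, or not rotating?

Near P at (2.4, 0.4) the arrows show no circulation. The curl there is ≈0.

not rotating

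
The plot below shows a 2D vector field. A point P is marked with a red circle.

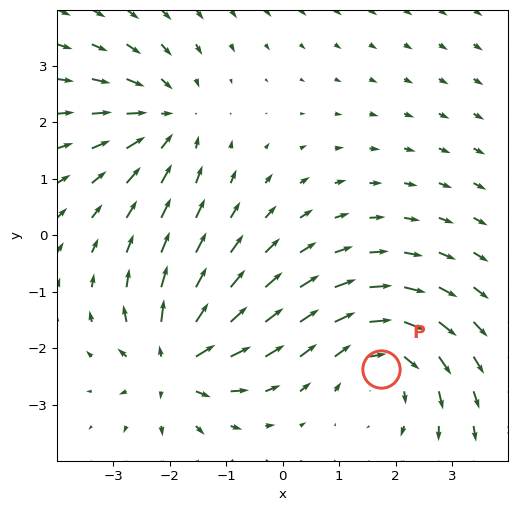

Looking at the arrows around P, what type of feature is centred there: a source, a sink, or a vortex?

vortex

At P (1.7, -2.4) the arrows circulate clockwise. Divergence ≈0, curl about -4 — near-zero divergence with nonzero curl is a vortex.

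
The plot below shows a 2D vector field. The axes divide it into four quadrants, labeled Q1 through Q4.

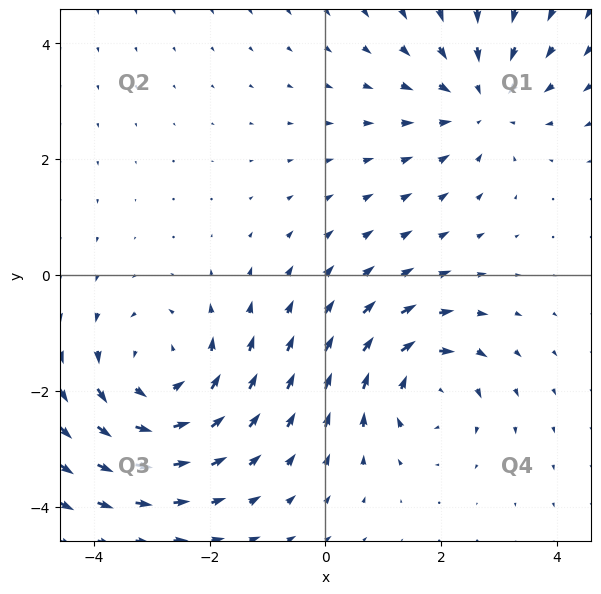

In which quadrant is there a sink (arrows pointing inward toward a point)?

Q1

The sink sits at approximately (2.7, 3.0), which lies in quadrant Q1. The divergence there is about -3, negative as expected for a sink.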